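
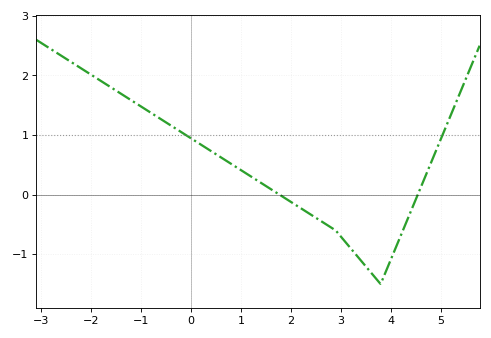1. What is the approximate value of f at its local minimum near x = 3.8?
-1.5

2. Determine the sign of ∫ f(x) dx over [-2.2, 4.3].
positive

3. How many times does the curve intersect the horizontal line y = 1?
2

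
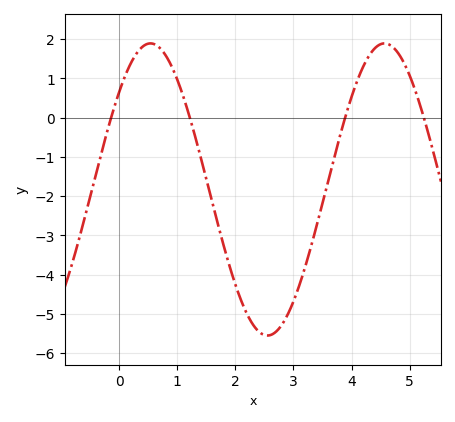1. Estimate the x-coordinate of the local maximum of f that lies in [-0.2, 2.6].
0.5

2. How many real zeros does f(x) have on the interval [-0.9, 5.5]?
4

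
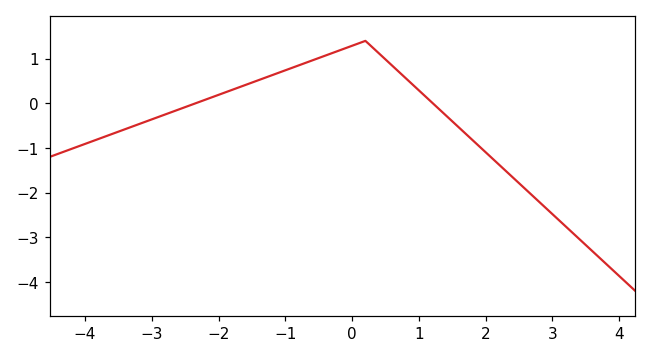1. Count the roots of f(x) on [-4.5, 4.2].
2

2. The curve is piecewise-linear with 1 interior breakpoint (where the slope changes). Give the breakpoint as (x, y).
(0.2, 1.4)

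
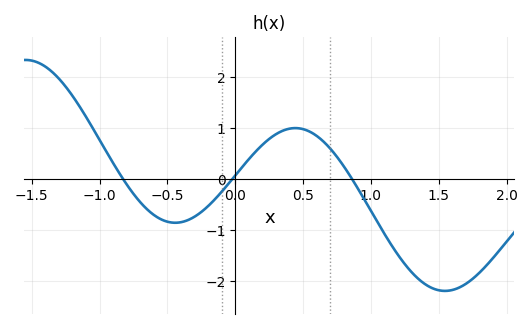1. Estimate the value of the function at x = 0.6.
0.8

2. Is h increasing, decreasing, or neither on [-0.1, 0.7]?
neither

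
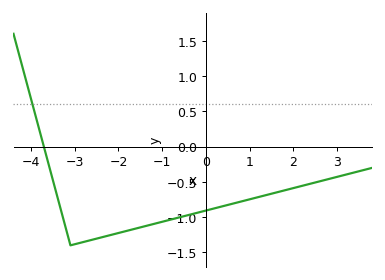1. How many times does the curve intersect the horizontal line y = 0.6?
1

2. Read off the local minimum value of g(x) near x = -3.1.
-1.4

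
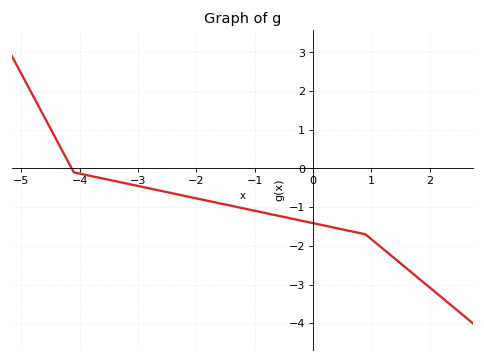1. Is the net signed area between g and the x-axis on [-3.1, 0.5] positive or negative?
negative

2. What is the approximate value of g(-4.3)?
0.467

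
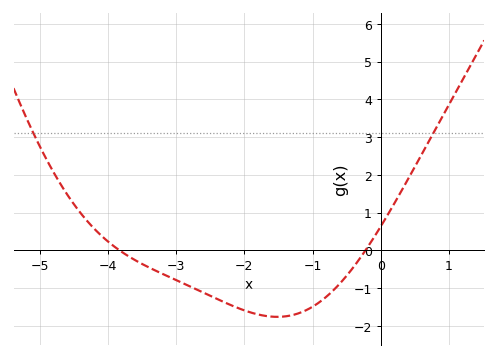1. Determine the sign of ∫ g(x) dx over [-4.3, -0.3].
negative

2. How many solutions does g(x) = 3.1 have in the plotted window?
2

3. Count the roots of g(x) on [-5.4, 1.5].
2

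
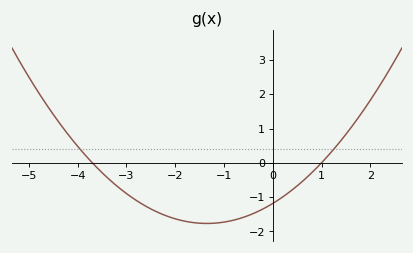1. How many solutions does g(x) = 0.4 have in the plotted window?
2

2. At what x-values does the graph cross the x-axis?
-3.6, 1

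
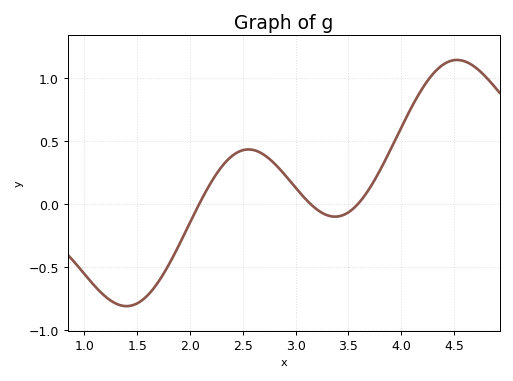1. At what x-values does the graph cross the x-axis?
2.1, 3.1, 3.6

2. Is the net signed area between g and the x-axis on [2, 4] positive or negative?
positive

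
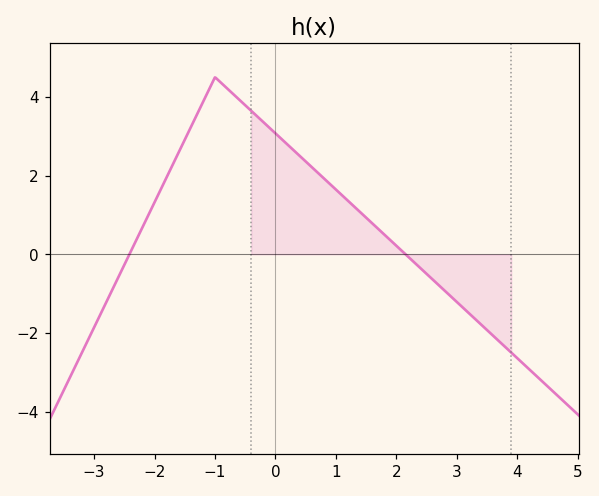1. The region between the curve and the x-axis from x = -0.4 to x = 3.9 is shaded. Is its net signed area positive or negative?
positive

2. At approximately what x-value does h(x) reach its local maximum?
-1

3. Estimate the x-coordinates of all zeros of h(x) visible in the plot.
-2.4, 2.2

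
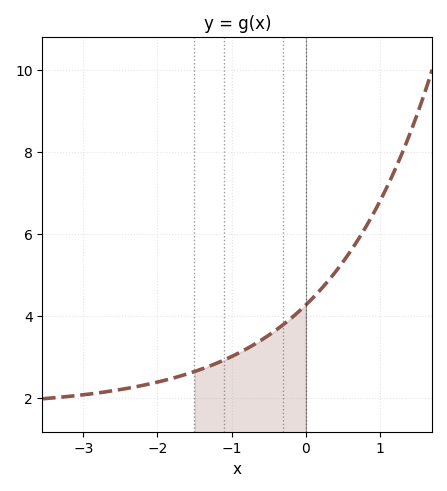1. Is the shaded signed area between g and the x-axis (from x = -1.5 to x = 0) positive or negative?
positive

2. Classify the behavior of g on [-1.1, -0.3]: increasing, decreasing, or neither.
increasing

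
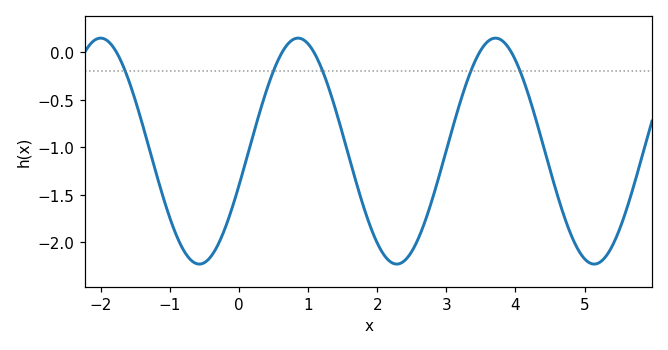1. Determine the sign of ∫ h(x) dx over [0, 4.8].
negative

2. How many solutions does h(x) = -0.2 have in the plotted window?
5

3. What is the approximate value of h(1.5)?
-0.861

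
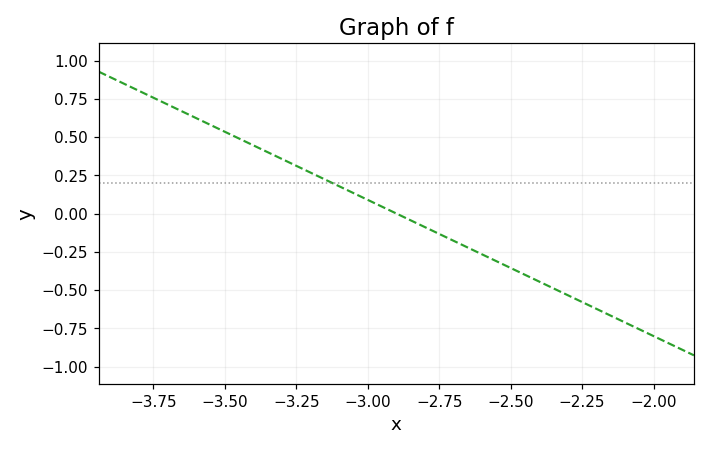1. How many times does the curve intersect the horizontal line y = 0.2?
1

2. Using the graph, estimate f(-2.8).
-0.089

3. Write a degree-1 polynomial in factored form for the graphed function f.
y = -0.89(x + 2.9)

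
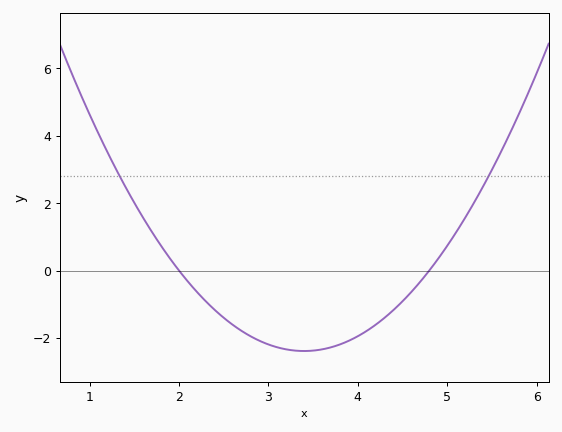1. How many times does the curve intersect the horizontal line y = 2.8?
2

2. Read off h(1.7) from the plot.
1.2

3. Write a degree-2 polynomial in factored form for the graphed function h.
y = 1.22(x - 2)(x - 4.8)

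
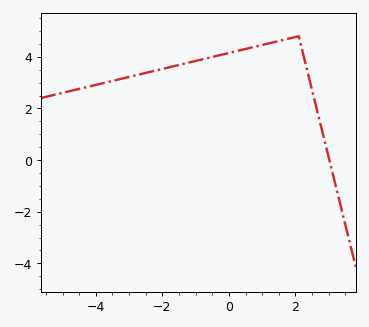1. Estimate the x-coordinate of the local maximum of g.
2.1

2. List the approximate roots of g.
3.02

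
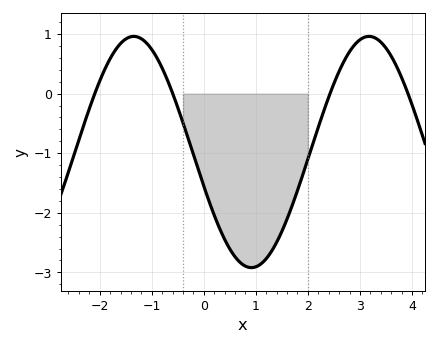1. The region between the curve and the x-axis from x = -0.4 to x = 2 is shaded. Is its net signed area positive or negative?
negative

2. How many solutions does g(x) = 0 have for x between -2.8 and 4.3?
4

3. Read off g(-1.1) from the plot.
0.8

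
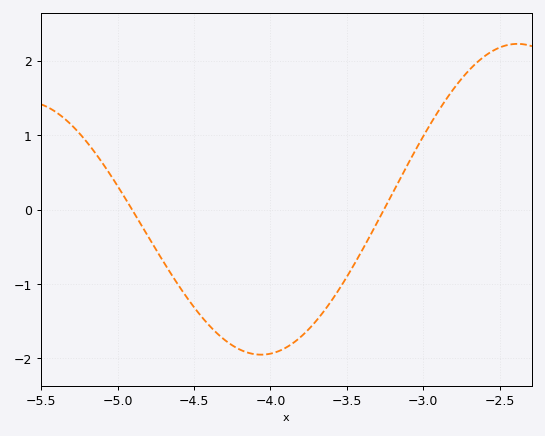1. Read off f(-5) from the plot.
0.3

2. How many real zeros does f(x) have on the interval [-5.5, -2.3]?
2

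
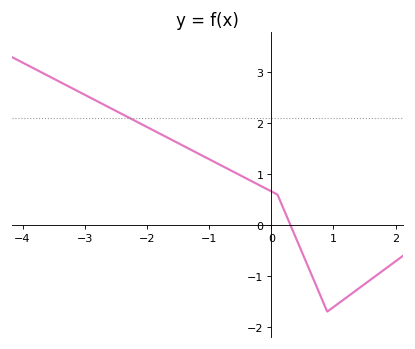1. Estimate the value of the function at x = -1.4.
1.5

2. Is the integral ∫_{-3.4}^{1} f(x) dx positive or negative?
positive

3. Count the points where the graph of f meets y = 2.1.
1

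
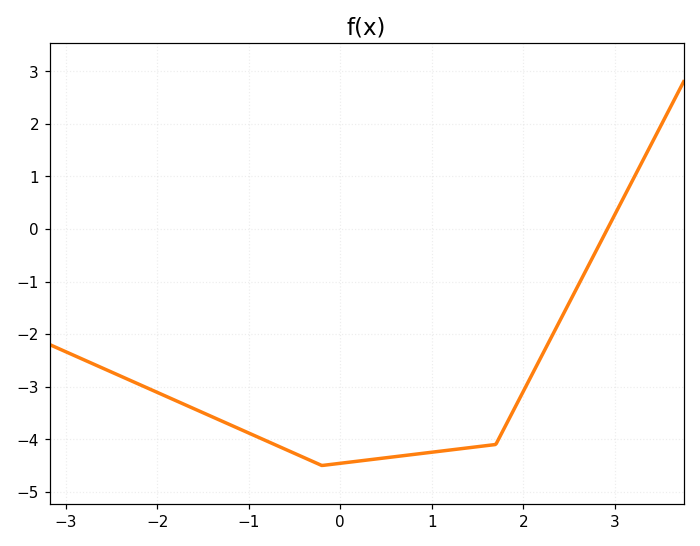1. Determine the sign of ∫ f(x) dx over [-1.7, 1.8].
negative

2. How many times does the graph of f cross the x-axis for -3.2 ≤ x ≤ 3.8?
1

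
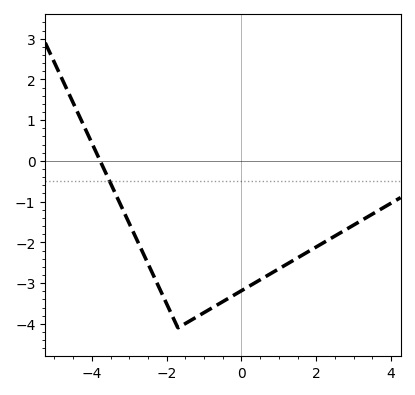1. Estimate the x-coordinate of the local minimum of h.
-1.6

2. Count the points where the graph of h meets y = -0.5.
1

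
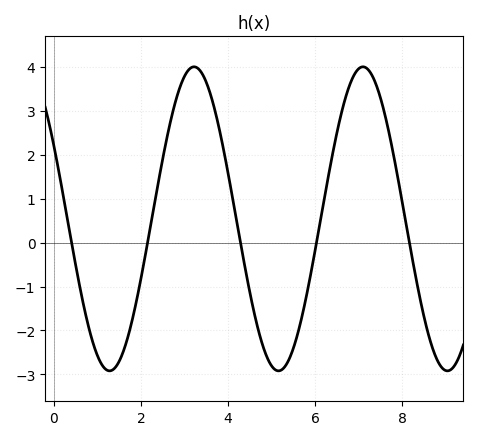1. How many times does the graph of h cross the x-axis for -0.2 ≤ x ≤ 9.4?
5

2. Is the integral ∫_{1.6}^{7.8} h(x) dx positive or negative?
positive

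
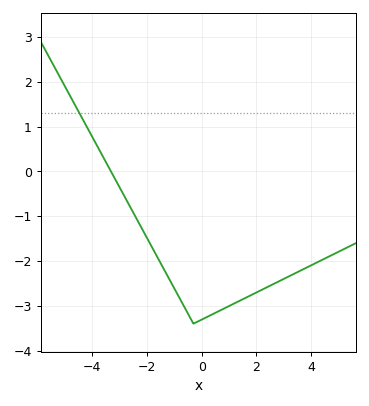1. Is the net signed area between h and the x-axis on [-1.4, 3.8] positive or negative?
negative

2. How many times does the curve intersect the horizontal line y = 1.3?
1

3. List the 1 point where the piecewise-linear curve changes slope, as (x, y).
(-0.3, -3.4)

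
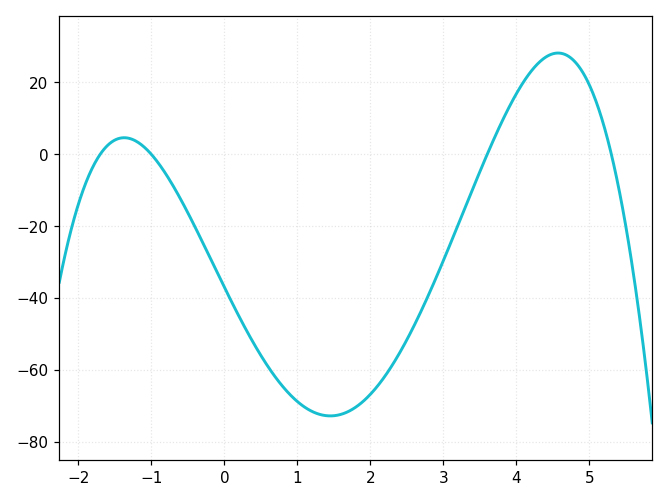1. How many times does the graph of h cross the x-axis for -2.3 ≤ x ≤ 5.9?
4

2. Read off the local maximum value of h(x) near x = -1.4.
4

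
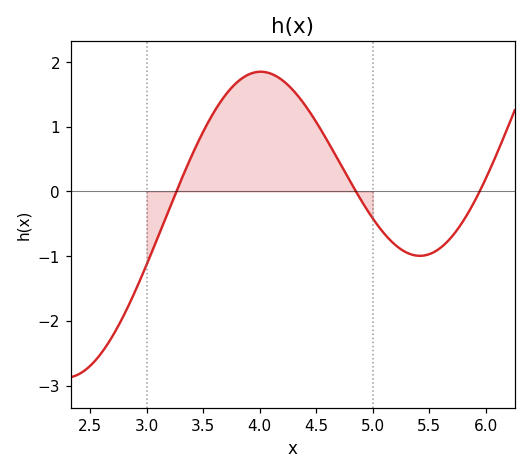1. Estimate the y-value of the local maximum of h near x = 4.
1.85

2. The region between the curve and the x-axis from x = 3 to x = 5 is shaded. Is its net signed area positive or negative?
positive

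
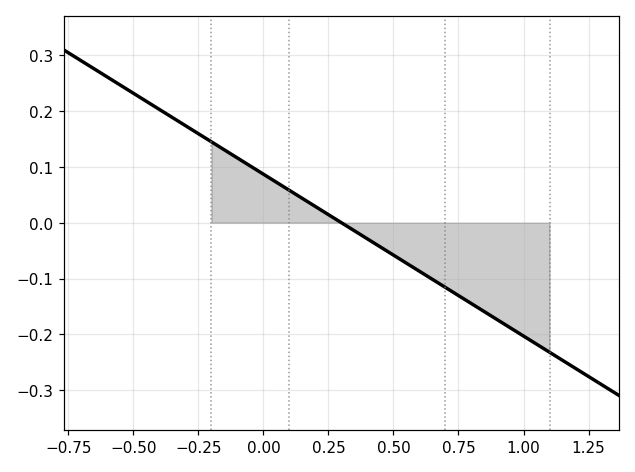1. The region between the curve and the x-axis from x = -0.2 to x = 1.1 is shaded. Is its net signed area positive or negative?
negative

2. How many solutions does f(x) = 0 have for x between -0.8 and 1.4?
1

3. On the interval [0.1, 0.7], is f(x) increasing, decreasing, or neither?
decreasing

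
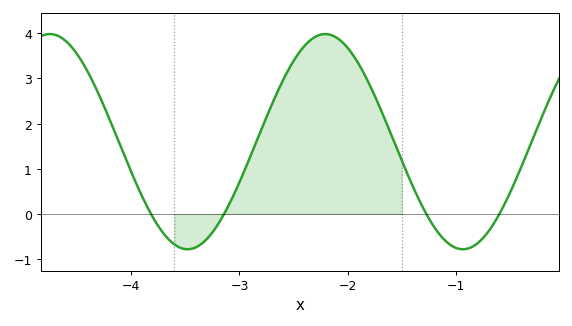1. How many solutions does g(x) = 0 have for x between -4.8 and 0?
4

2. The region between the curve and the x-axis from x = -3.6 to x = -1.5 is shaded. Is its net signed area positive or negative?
positive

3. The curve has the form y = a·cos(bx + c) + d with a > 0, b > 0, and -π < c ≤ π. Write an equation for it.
y = 2.38cos(2.5x - 0.83) + 1.6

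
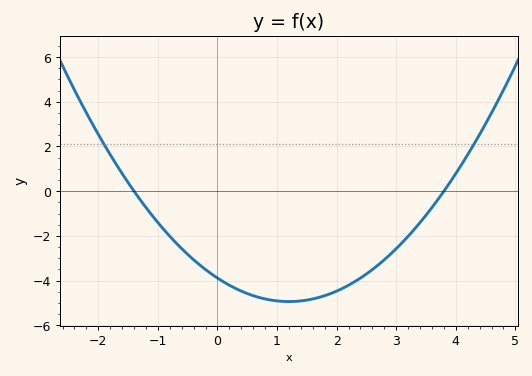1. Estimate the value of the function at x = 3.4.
-1.4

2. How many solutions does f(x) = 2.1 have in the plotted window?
2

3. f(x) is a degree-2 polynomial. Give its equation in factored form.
y = 0.73(x + 1.4)(x - 3.8)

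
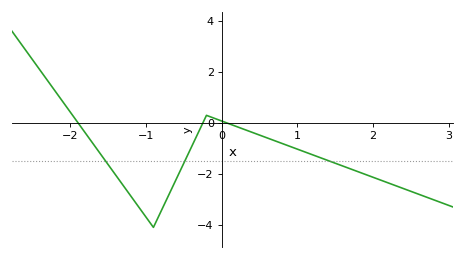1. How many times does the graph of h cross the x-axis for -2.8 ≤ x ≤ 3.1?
3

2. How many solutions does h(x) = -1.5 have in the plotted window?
3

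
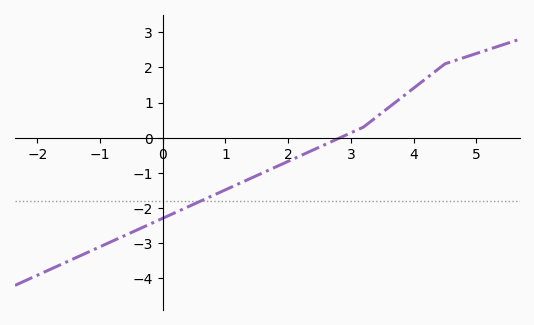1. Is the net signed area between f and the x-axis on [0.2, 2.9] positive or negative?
negative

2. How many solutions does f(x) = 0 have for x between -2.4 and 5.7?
1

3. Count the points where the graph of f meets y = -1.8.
1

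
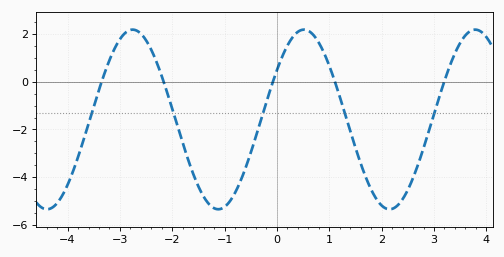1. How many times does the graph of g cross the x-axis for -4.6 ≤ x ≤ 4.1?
5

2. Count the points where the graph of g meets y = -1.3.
5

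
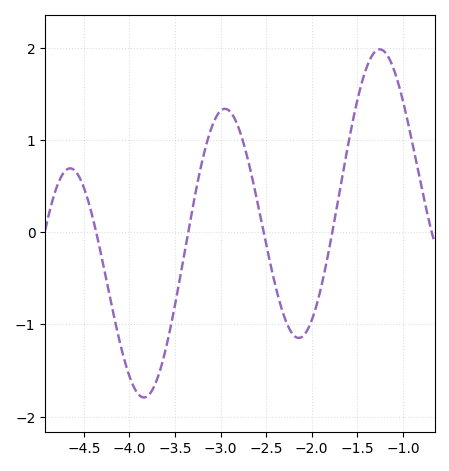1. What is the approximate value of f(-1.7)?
0.408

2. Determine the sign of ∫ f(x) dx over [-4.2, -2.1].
negative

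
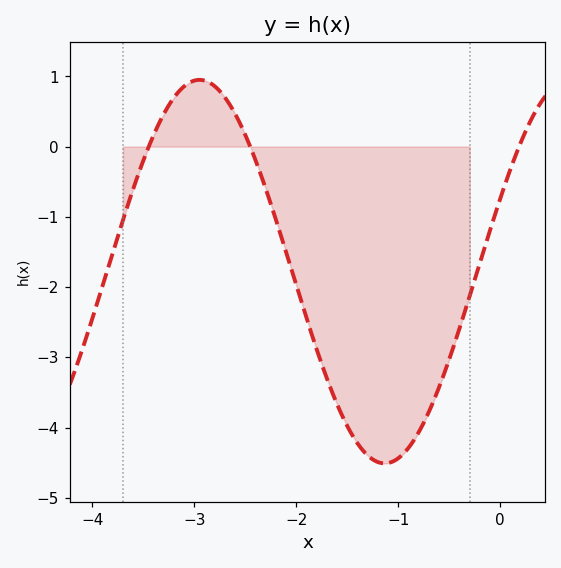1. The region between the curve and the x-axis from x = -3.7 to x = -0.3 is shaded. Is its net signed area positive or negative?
negative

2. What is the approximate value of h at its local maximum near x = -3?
0.95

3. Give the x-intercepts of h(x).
-3.45, -2.45, 0.184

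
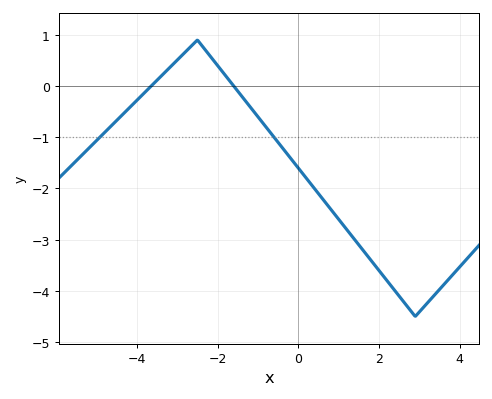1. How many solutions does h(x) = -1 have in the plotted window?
2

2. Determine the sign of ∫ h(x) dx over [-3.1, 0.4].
negative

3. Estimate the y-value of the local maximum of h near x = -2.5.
0.9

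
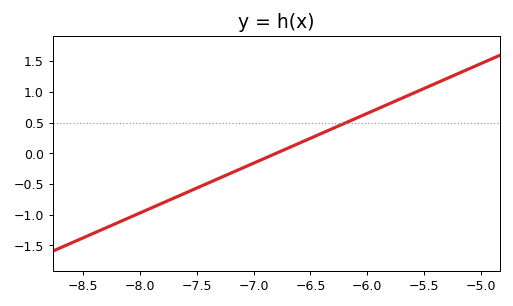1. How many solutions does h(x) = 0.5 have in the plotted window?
1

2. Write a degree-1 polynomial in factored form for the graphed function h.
y = 0.81(x + 6.8)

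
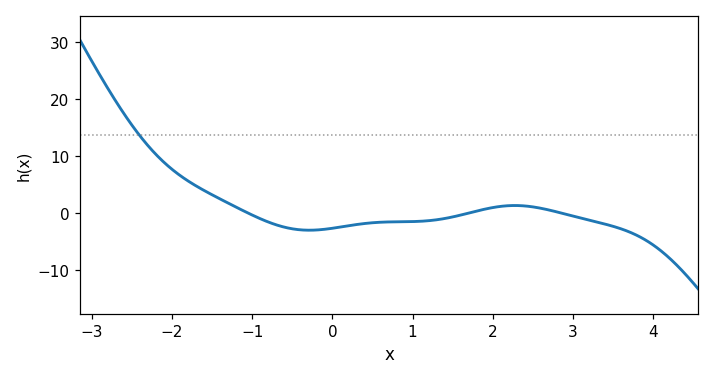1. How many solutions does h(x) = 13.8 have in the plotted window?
1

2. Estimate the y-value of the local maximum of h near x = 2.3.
1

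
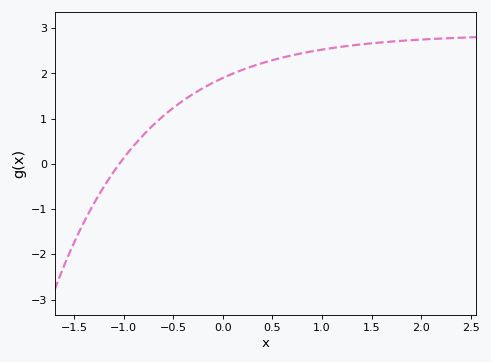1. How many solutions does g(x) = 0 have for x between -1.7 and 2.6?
1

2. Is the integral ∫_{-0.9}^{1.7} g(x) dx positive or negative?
positive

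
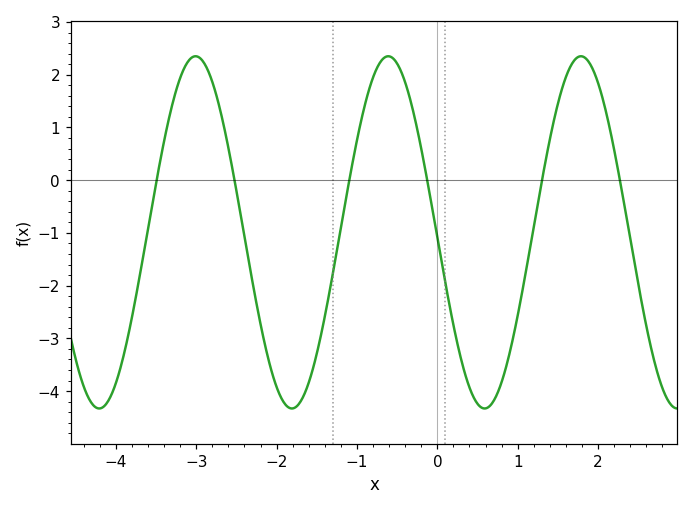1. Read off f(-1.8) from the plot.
-4.3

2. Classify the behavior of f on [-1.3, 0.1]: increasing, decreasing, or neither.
neither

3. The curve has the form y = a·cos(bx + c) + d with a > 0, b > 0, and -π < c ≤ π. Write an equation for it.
y = 3.34cos(2.6x + 1.6) - 0.99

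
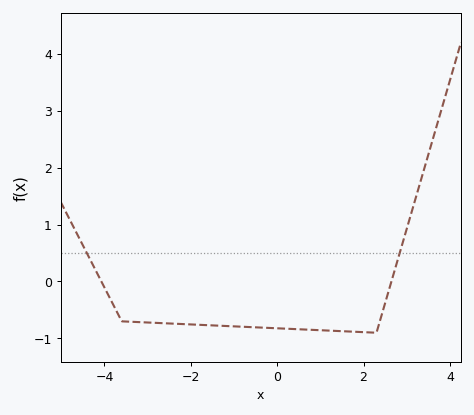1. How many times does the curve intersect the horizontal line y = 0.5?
2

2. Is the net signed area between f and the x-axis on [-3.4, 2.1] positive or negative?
negative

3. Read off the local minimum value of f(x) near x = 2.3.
-0.9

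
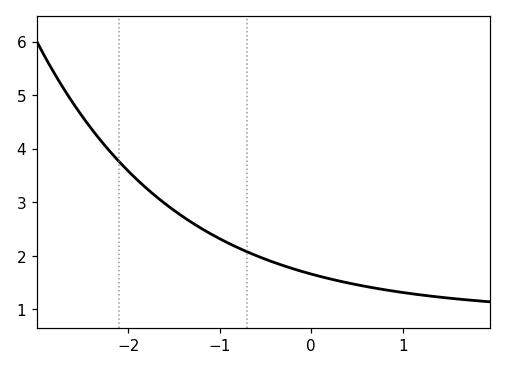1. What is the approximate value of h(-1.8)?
3.3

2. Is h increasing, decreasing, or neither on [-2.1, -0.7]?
decreasing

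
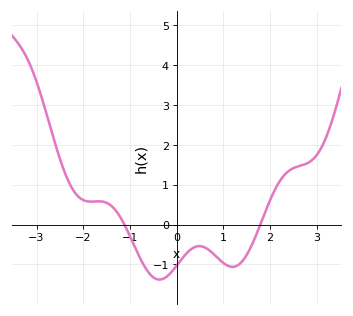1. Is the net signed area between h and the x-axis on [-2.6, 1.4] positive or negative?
negative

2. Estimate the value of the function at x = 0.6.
-0.6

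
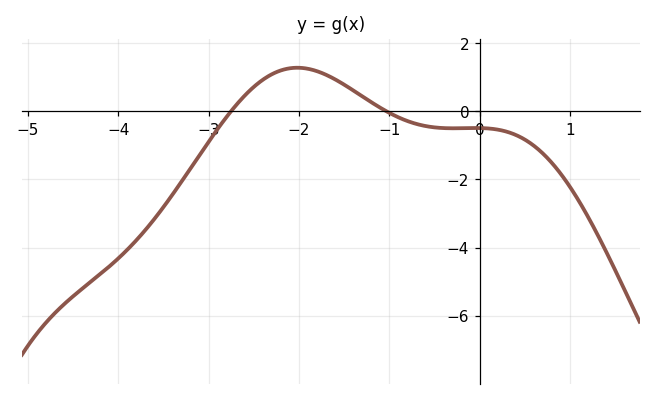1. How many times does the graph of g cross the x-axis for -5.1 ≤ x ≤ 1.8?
2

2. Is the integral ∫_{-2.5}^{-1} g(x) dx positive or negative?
positive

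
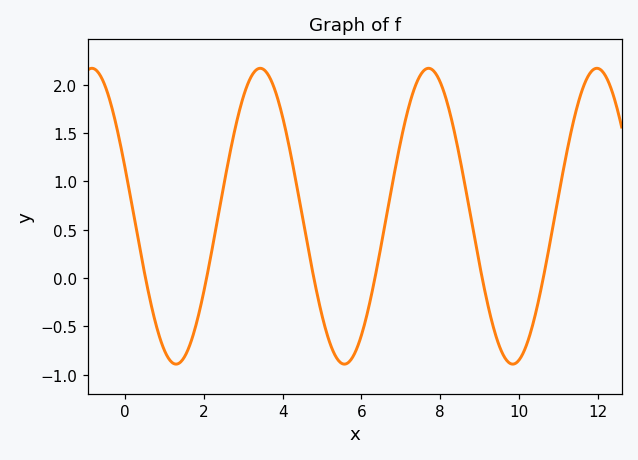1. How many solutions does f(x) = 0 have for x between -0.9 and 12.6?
6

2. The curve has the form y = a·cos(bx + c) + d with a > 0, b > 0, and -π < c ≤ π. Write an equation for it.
y = 1.53cos(1.47x + 1.24) + 0.64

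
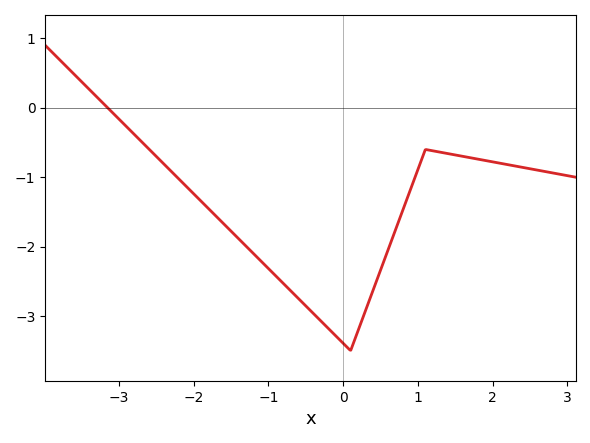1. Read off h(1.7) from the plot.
-0.719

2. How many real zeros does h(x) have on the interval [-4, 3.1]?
1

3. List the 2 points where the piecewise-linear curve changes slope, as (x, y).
(0.1, -3.5); (1.1, -0.6)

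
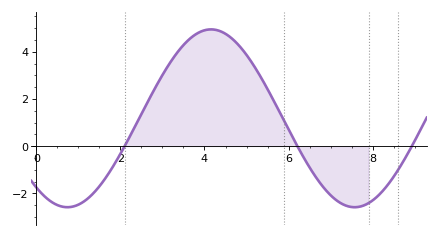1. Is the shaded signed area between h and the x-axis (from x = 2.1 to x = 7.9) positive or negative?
positive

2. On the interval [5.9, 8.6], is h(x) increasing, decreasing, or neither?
neither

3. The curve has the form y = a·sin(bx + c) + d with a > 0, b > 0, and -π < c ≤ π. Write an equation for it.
y = 3.77sin(0.92x - 2.25) + 1.18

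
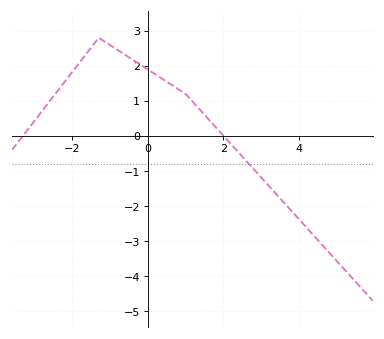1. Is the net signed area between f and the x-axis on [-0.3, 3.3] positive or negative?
positive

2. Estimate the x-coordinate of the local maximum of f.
-1.3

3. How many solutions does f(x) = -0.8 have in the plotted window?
1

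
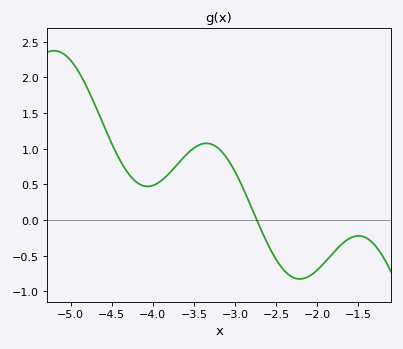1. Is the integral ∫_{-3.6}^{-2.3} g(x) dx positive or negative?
positive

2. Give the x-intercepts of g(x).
-2.7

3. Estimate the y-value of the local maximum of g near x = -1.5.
-0.2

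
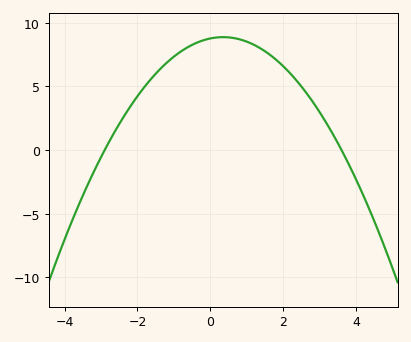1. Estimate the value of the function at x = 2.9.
3.41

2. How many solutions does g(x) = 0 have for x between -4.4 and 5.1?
2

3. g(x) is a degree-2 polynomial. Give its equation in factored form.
y = -0.84(x + 2.9)(x - 3.6)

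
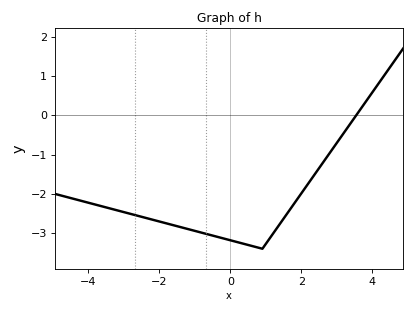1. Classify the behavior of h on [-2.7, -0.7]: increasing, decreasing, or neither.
decreasing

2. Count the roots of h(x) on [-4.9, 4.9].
1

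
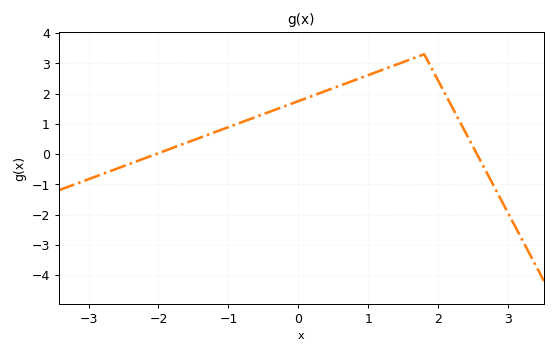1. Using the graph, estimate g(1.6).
3.13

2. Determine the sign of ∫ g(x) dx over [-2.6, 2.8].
positive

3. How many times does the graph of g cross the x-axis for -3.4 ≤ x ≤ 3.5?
2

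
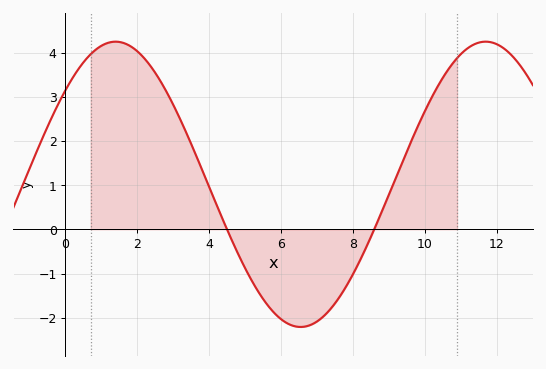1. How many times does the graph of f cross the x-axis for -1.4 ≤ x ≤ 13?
2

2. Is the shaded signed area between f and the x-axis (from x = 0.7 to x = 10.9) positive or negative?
positive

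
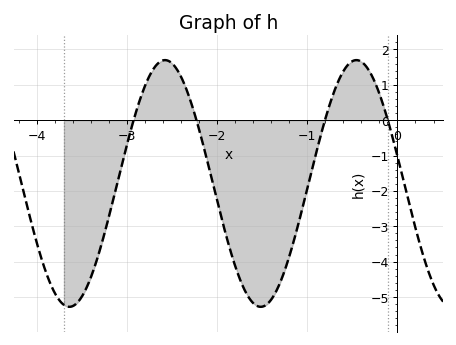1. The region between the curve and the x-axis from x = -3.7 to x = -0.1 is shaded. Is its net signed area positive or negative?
negative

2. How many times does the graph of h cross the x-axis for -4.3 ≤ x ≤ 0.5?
4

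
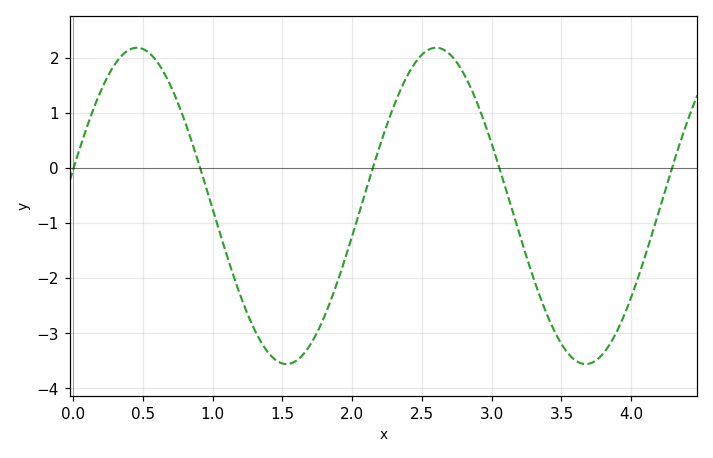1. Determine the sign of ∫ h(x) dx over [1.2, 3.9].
negative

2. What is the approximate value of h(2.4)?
1.69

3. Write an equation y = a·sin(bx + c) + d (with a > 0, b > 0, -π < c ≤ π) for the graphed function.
y = 2.87sin(2.93x + 0.232) - 0.69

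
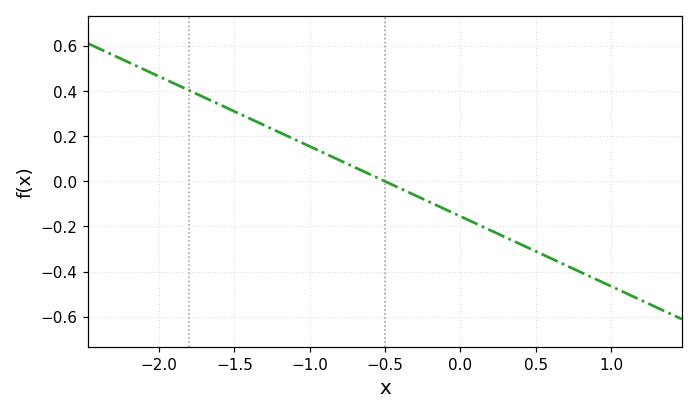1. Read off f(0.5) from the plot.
-0.31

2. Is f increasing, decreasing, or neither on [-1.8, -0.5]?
decreasing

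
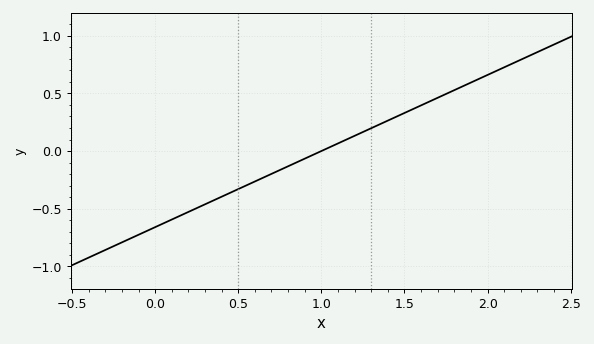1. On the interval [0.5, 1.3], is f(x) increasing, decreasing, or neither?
increasing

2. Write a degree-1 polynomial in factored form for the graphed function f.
y = 0.66(x - 1)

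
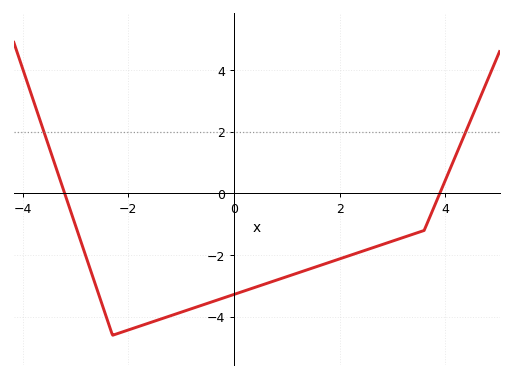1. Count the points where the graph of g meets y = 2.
2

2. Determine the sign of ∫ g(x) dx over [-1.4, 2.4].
negative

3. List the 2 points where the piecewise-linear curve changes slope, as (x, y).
(-2.3, -4.6); (3.6, -1.2)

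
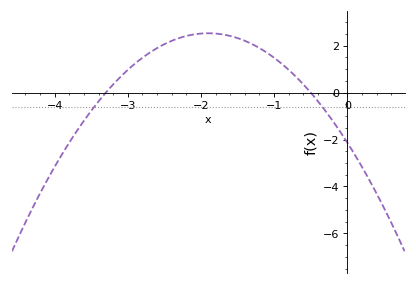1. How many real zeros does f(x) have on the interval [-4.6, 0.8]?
2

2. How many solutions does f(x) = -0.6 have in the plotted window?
2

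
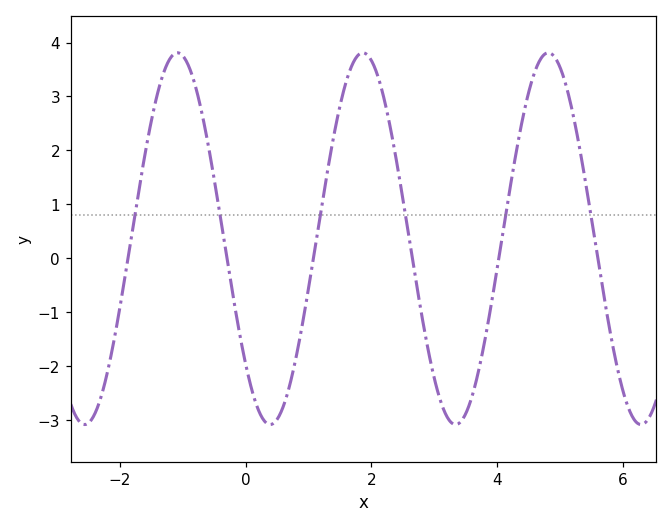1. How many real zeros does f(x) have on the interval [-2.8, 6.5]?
6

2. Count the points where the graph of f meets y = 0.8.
6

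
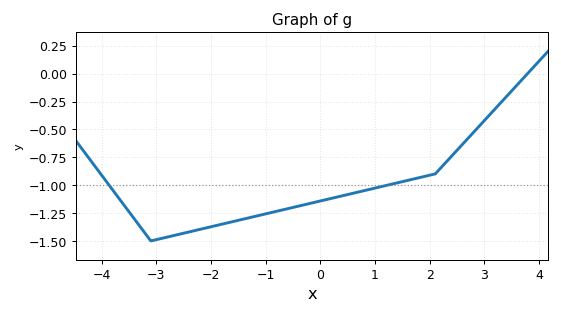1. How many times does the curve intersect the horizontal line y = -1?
2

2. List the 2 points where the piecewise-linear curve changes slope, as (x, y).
(-3.1, -1.5); (2.1, -0.9)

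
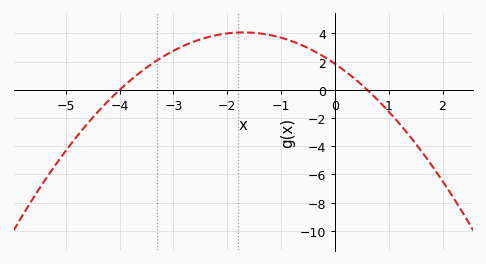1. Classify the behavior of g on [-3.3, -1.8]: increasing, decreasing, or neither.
increasing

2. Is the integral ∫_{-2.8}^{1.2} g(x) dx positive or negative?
positive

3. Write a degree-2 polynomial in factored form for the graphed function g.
y = -0.77(x + 4)(x - 0.6)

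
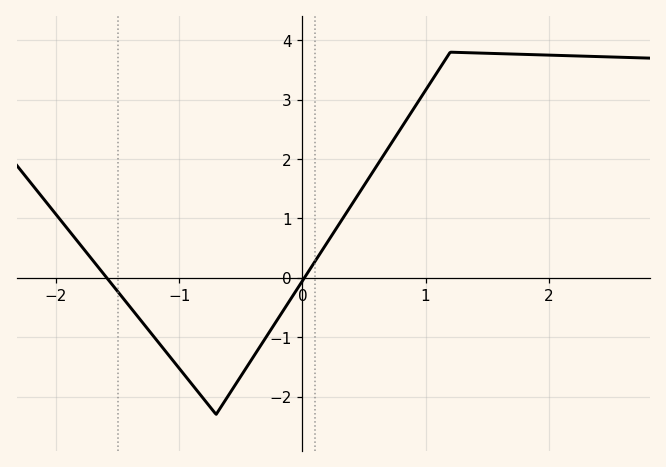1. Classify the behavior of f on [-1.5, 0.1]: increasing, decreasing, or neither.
neither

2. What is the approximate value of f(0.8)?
2.5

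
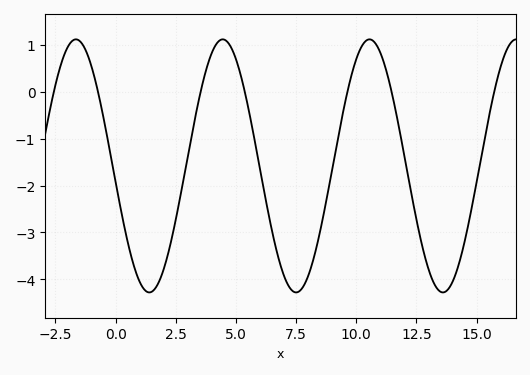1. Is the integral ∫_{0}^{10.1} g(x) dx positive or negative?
negative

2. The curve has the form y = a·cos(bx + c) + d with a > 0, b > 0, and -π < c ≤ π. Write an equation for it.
y = 2.7cos(1.03x + 1.7) - 1.58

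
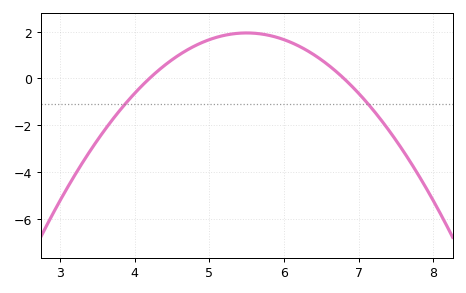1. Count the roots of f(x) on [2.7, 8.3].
2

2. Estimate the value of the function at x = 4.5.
0.794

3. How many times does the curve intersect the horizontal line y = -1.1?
2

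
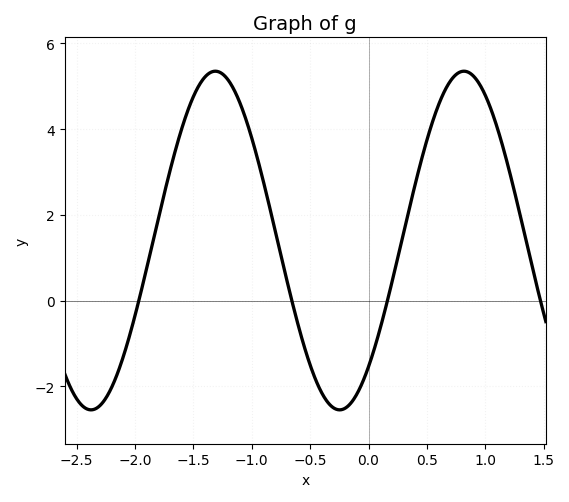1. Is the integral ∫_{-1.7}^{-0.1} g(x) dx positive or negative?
positive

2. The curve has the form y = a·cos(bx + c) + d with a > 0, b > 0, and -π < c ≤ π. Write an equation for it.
y = 3.95cos(2.95x - 2.41) + 1.4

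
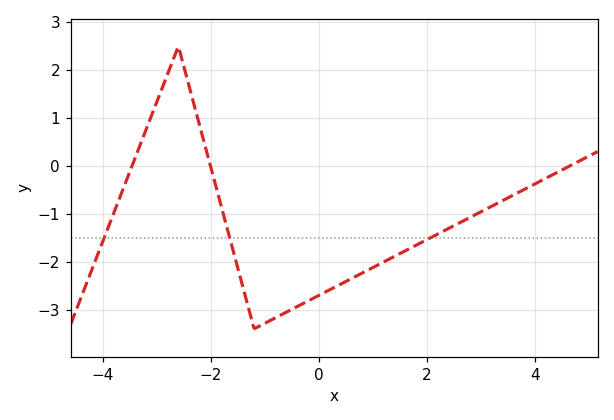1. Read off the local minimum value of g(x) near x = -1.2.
-3.4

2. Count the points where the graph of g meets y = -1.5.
3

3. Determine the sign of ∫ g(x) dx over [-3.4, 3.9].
negative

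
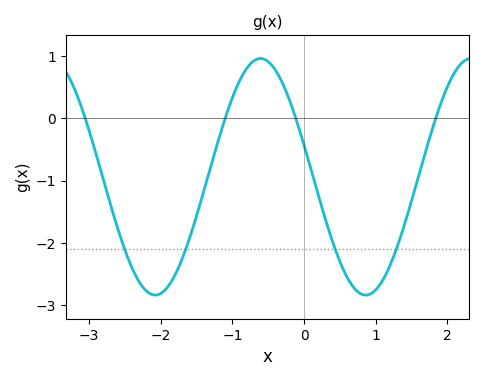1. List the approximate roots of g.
-3.1, -1.1, -0.1, 1.8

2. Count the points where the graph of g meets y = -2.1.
4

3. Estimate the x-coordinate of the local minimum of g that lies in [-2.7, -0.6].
-2.1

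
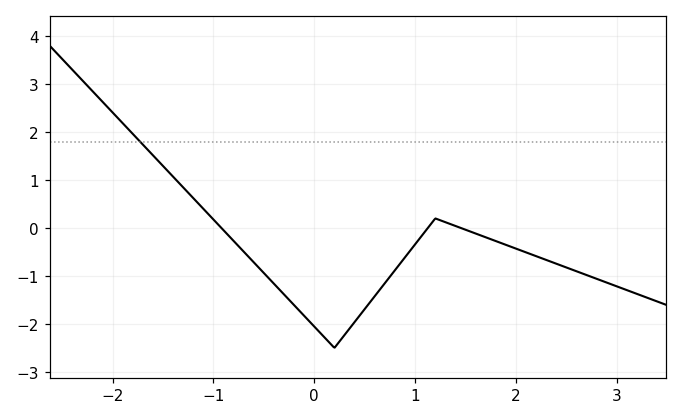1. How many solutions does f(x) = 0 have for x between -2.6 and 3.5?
3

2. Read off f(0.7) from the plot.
-1.2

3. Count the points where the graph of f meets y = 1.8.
1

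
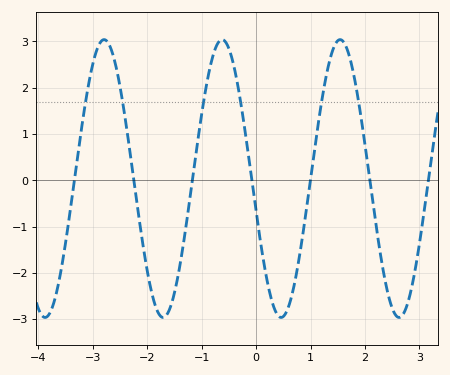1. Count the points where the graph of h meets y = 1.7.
6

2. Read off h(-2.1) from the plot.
-1.2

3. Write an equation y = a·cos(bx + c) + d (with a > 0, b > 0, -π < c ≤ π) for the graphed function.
y = 3cos(2.9x + 1.8) + 0.04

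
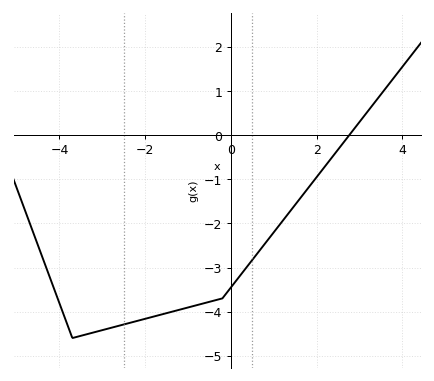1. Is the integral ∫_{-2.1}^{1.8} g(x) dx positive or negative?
negative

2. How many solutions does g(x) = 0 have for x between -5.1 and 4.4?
1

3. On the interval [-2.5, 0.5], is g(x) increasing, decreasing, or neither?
increasing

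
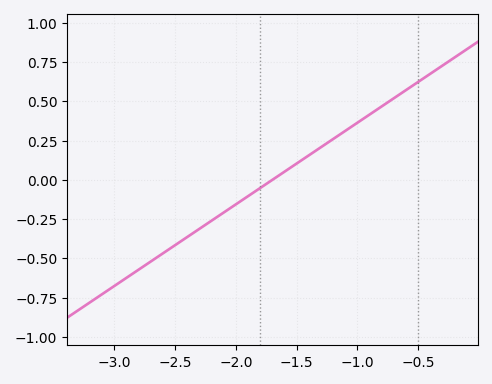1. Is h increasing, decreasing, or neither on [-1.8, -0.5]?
increasing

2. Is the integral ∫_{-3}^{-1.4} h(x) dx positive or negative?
negative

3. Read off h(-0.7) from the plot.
0.52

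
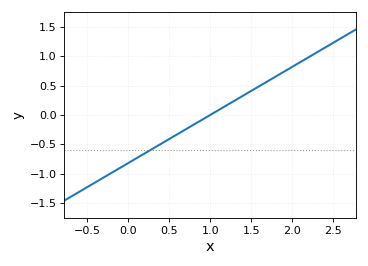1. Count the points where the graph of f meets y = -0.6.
1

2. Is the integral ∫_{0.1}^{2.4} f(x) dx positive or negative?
positive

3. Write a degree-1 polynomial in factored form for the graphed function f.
y = 0.82(x - 1)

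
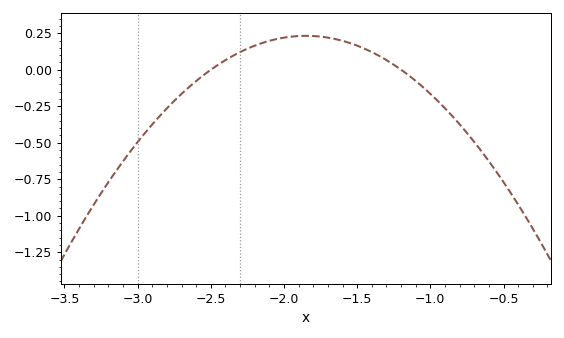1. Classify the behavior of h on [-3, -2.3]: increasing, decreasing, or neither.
increasing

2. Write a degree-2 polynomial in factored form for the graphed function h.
y = -0.55(x + 2.5)(x + 1.2)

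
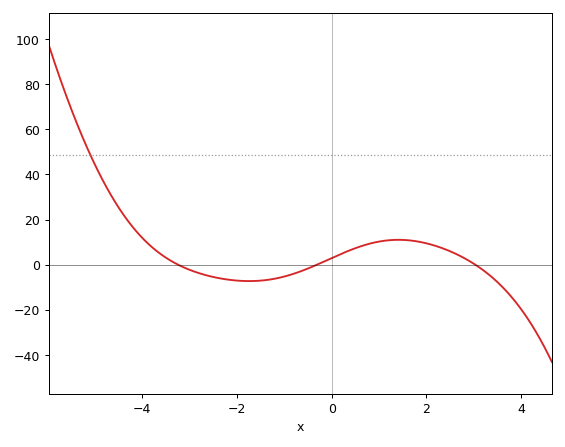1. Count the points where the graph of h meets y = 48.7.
1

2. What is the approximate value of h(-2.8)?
-3.79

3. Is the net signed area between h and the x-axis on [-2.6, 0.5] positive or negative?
negative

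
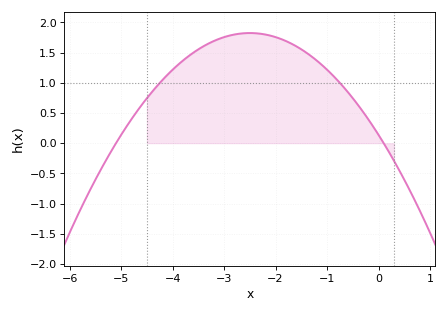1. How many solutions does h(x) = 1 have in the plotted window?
2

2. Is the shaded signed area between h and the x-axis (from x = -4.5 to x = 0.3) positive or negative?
positive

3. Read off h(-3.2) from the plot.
1.7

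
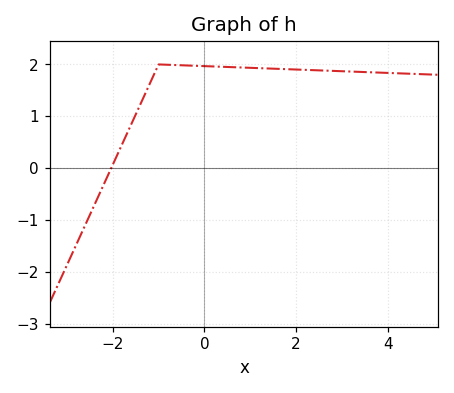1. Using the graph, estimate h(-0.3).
2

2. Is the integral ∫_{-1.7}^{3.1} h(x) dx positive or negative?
positive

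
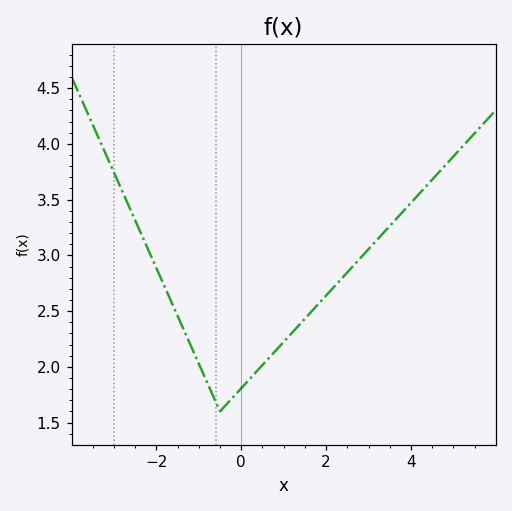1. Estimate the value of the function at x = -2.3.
3.15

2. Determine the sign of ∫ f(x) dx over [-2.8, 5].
positive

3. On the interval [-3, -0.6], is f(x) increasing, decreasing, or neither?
decreasing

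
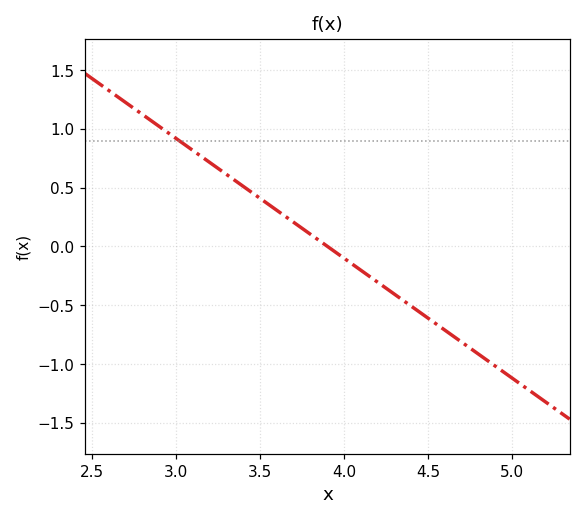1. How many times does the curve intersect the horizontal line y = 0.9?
1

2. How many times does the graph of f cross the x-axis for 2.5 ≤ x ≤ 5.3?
1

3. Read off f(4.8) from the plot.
-0.918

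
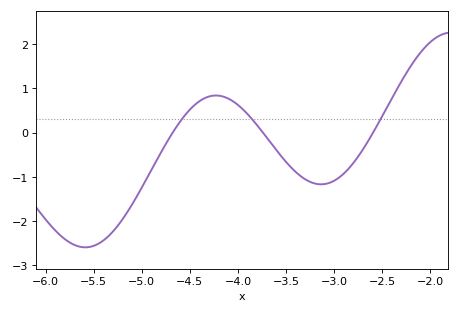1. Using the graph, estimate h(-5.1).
-1.62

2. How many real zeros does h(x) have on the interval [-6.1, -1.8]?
3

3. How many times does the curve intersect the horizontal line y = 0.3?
3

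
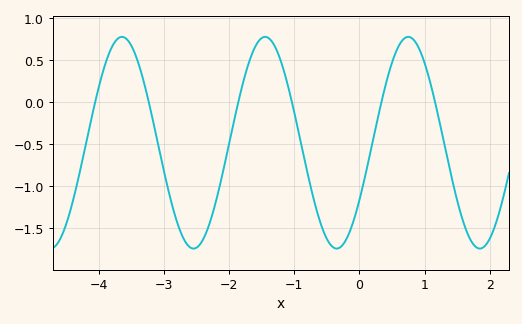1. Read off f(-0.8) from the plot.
-0.85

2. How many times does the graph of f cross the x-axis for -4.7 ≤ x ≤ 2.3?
6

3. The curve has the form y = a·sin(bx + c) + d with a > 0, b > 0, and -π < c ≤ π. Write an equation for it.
y = 1.26sin(2.9x - 0.57) - 0.48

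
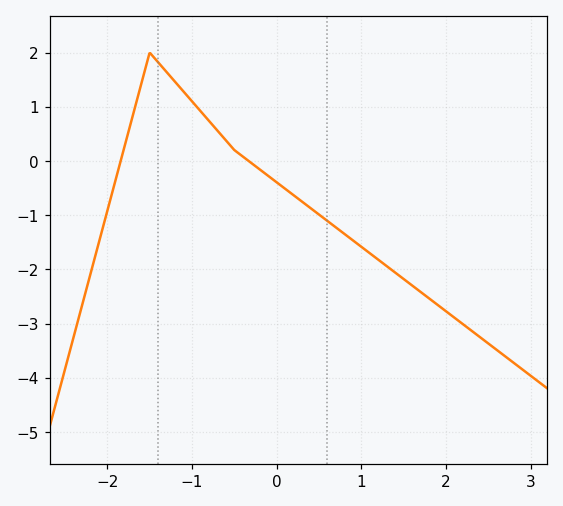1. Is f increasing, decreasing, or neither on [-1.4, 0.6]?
decreasing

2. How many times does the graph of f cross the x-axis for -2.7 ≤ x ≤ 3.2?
2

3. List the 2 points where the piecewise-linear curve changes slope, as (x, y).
(-1.5, 2); (-0.5, 0.2)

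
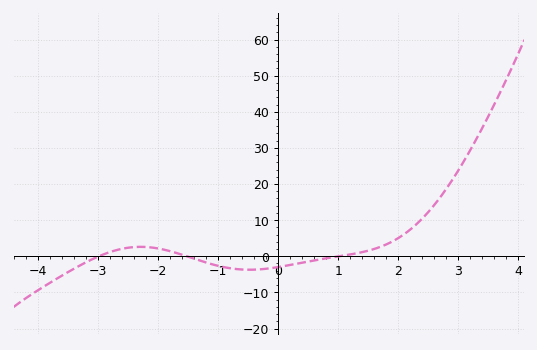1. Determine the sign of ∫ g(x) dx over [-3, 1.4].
negative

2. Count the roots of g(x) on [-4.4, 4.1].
3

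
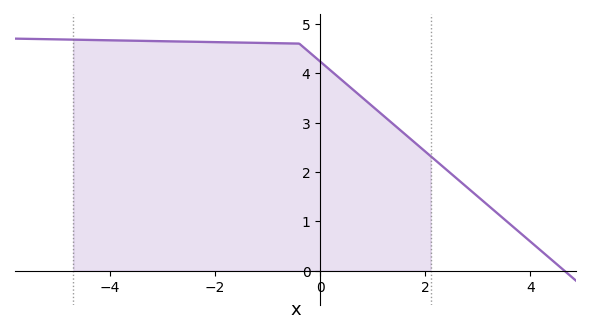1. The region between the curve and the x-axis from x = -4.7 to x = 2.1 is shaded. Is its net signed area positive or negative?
positive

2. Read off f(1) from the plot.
3.3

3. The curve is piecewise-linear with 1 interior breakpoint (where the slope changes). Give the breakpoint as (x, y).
(-0.4, 4.6)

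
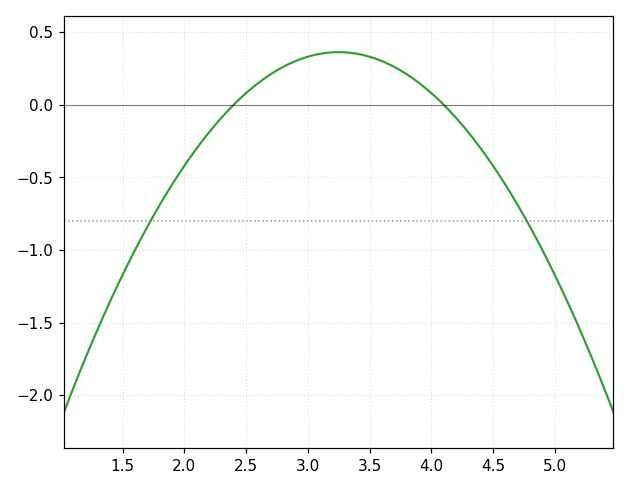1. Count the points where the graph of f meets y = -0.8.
2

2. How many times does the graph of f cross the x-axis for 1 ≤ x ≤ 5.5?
2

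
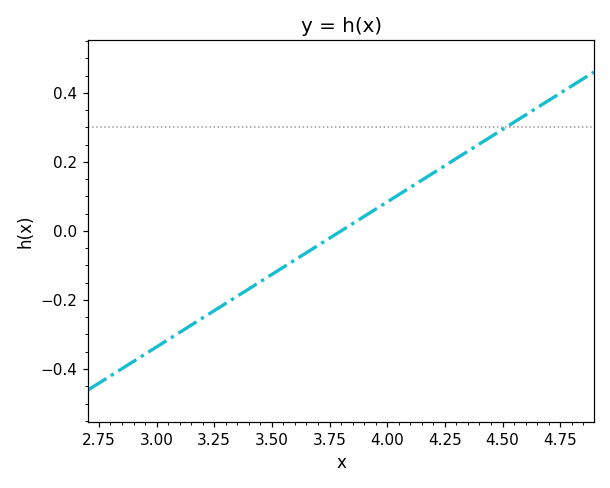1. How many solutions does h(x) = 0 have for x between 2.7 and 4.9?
1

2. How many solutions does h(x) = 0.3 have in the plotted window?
1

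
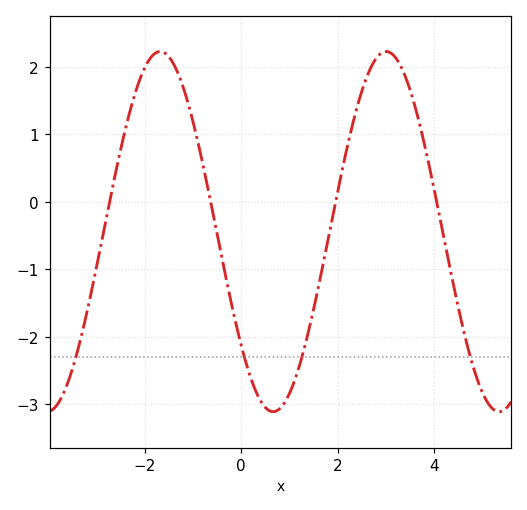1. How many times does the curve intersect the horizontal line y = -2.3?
4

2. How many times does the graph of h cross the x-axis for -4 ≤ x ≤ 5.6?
4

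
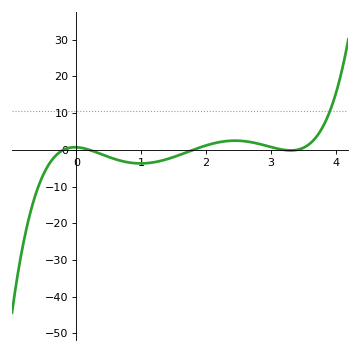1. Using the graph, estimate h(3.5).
0.567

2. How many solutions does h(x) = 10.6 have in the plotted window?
1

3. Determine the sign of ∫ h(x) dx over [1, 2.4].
negative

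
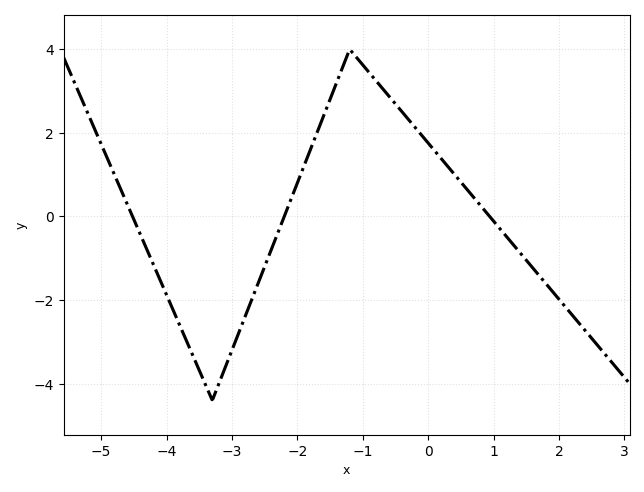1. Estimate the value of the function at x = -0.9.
3.44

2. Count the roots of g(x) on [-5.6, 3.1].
3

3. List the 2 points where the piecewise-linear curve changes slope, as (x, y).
(-3.3, -4.4); (-1.2, 4)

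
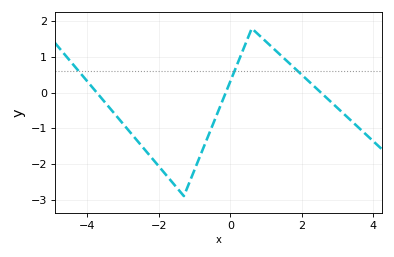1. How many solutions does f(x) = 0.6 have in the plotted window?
3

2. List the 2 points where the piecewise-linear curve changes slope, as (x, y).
(-1.3, -2.9); (0.6, 1.8)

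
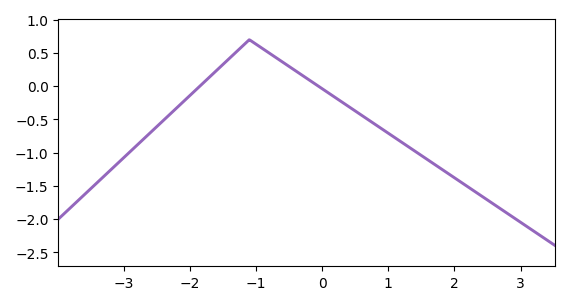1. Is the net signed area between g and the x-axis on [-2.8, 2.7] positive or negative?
negative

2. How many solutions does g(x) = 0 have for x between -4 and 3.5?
2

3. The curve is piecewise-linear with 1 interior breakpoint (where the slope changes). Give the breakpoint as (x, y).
(-1.1, 0.7)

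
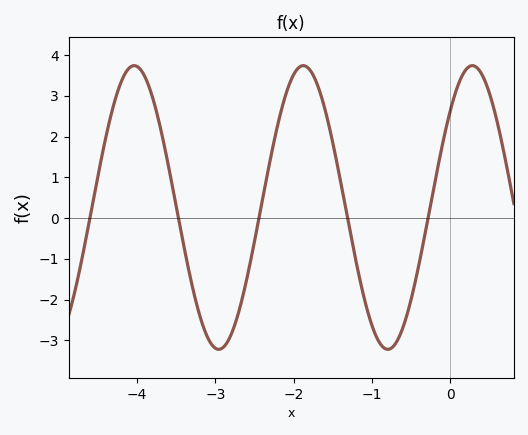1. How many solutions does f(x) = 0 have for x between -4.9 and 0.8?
5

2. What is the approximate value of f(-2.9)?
-3.17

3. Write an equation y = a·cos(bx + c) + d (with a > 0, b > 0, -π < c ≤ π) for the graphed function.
y = 3.48cos(2.91x - 0.82) + 0.26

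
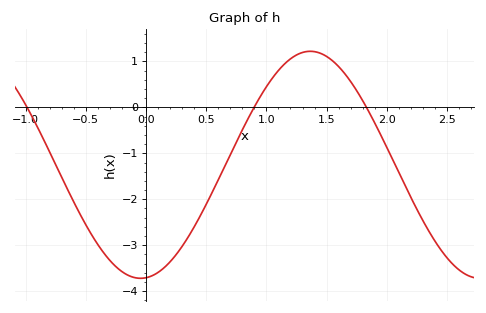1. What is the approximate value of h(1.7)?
0.56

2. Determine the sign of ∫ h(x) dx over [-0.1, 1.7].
negative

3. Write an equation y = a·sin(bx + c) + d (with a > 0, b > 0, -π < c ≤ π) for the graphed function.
y = 2.47sin(2.23x - 1.47) - 1.25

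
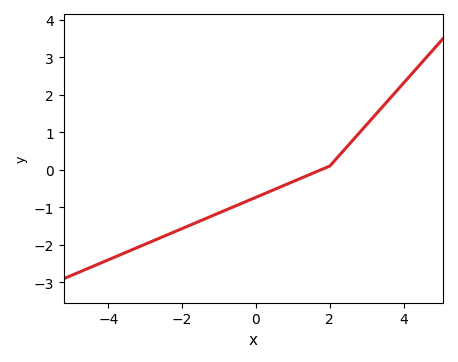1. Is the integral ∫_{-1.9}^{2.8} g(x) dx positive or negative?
negative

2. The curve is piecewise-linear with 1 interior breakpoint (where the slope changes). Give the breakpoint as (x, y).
(2, 0.1)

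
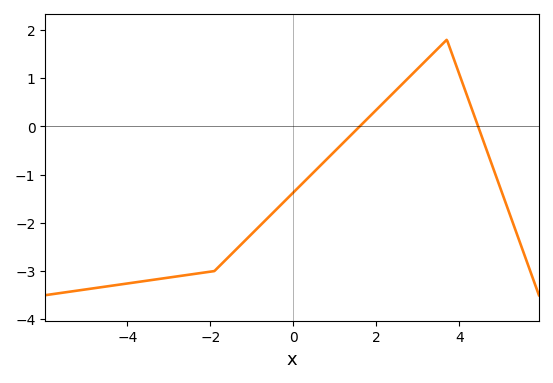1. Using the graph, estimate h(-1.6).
-2.7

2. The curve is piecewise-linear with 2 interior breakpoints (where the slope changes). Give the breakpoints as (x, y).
(-1.9, -3); (3.7, 1.8)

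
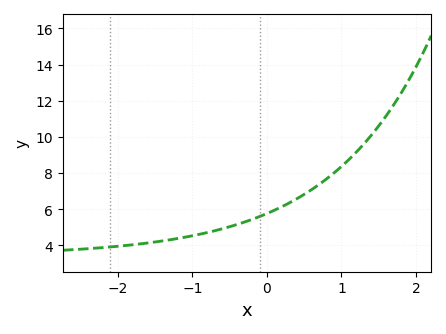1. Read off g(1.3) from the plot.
9.61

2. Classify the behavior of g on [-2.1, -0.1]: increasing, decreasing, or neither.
increasing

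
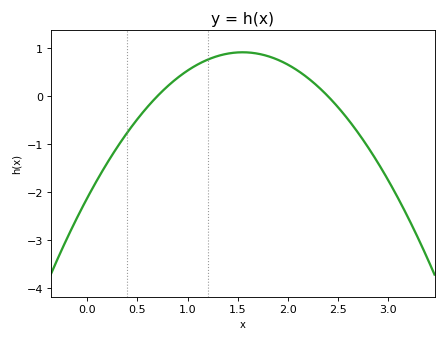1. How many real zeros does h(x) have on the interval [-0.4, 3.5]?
2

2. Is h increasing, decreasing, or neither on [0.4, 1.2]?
increasing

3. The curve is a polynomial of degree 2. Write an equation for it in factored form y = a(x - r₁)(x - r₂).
y = -1.26(x - 0.7)(x - 2.4)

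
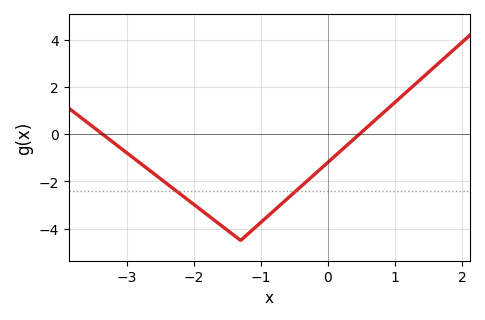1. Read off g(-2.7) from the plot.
-1.44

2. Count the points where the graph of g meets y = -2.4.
2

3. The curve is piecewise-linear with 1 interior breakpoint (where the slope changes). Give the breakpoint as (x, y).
(-1.3, -4.5)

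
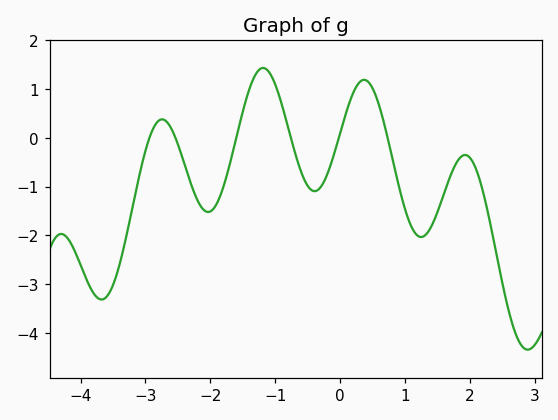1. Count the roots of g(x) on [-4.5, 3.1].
6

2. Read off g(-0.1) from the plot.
-0.4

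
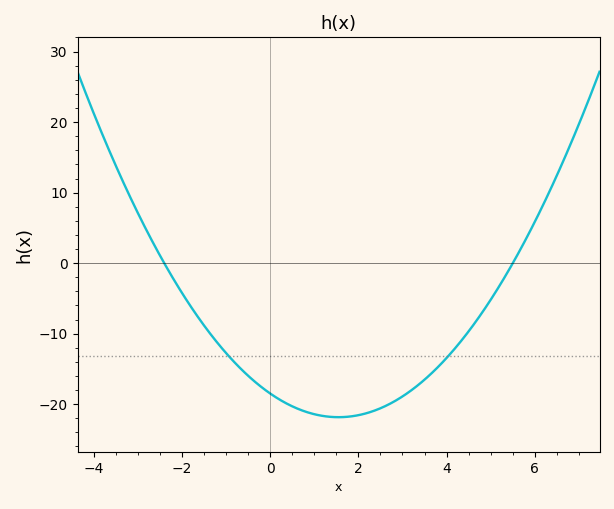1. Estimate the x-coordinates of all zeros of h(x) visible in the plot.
-2.4, 5.5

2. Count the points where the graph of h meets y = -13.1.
2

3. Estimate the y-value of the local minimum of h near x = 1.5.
-21.8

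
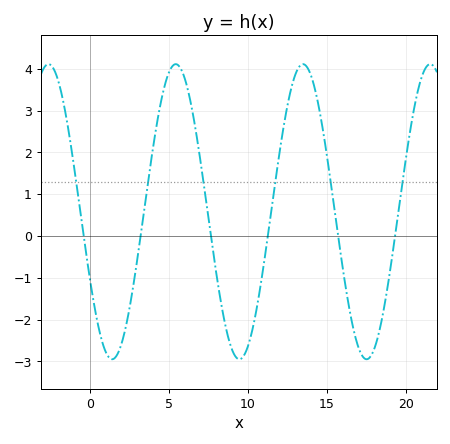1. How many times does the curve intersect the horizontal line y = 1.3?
6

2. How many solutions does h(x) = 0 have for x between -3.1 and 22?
6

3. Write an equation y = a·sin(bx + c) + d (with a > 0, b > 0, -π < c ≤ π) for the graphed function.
y = 3.53sin(0.78x - 2.7) + 0.58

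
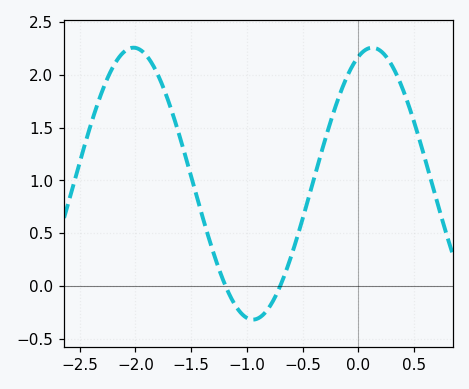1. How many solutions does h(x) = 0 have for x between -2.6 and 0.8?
2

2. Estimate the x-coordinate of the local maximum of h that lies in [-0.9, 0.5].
0.15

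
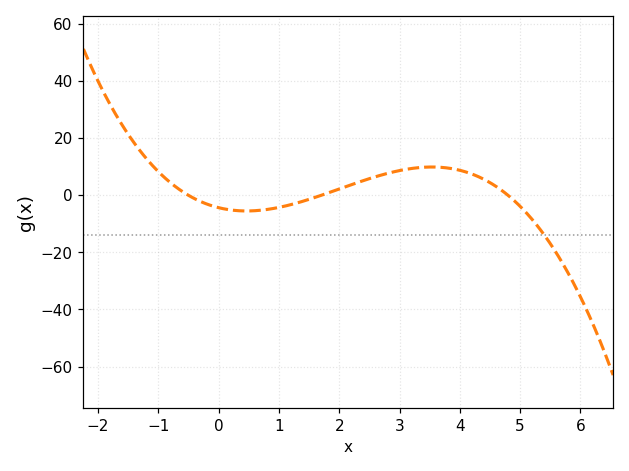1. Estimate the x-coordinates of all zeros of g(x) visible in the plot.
-0.5, 1.7, 4.8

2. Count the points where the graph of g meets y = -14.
1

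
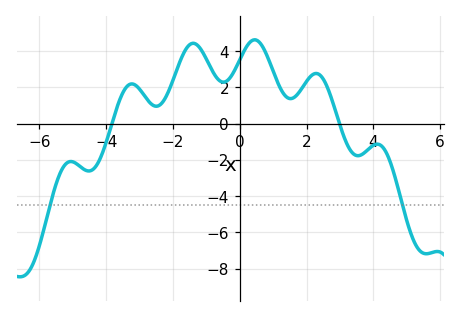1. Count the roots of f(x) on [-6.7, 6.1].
2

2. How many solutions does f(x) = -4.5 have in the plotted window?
2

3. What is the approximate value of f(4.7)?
-3.2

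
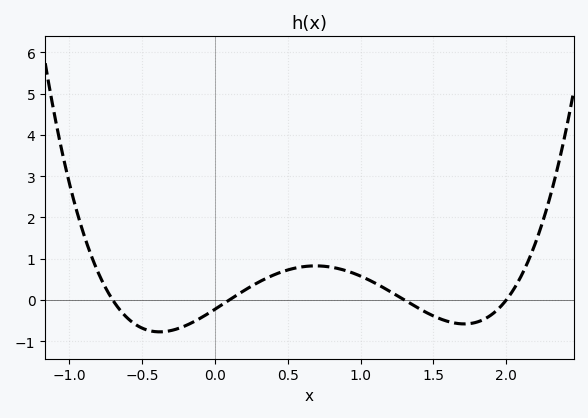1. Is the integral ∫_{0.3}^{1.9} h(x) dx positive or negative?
positive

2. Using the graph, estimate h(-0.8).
0.667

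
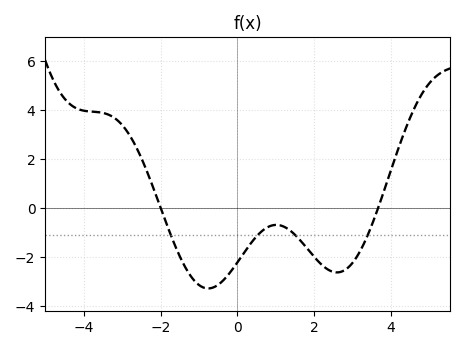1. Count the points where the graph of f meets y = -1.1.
4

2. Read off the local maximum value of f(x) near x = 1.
-0.6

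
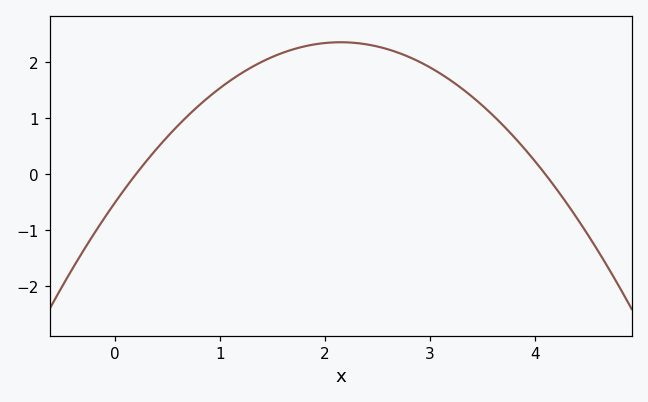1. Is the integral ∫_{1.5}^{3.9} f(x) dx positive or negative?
positive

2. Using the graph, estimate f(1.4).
2.01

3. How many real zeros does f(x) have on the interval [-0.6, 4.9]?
2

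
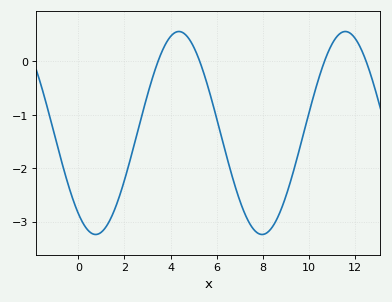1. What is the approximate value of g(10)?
-1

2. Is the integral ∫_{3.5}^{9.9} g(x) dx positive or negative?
negative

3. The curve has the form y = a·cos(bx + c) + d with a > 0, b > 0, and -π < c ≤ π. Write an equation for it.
y = 1.9cos(0.87x + 2.5) - 1.34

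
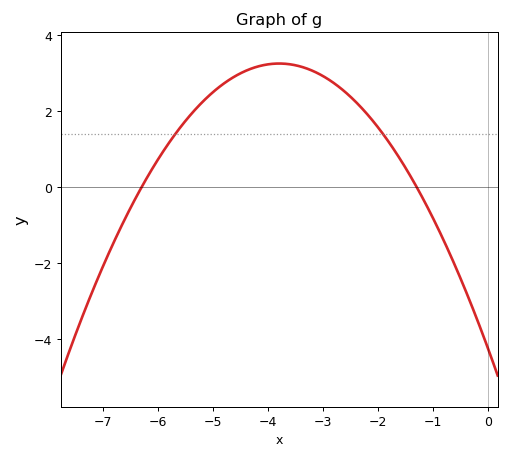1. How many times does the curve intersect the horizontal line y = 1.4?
2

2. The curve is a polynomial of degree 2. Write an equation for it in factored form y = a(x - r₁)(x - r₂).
y = -0.52(x + 6.3)(x + 1.3)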